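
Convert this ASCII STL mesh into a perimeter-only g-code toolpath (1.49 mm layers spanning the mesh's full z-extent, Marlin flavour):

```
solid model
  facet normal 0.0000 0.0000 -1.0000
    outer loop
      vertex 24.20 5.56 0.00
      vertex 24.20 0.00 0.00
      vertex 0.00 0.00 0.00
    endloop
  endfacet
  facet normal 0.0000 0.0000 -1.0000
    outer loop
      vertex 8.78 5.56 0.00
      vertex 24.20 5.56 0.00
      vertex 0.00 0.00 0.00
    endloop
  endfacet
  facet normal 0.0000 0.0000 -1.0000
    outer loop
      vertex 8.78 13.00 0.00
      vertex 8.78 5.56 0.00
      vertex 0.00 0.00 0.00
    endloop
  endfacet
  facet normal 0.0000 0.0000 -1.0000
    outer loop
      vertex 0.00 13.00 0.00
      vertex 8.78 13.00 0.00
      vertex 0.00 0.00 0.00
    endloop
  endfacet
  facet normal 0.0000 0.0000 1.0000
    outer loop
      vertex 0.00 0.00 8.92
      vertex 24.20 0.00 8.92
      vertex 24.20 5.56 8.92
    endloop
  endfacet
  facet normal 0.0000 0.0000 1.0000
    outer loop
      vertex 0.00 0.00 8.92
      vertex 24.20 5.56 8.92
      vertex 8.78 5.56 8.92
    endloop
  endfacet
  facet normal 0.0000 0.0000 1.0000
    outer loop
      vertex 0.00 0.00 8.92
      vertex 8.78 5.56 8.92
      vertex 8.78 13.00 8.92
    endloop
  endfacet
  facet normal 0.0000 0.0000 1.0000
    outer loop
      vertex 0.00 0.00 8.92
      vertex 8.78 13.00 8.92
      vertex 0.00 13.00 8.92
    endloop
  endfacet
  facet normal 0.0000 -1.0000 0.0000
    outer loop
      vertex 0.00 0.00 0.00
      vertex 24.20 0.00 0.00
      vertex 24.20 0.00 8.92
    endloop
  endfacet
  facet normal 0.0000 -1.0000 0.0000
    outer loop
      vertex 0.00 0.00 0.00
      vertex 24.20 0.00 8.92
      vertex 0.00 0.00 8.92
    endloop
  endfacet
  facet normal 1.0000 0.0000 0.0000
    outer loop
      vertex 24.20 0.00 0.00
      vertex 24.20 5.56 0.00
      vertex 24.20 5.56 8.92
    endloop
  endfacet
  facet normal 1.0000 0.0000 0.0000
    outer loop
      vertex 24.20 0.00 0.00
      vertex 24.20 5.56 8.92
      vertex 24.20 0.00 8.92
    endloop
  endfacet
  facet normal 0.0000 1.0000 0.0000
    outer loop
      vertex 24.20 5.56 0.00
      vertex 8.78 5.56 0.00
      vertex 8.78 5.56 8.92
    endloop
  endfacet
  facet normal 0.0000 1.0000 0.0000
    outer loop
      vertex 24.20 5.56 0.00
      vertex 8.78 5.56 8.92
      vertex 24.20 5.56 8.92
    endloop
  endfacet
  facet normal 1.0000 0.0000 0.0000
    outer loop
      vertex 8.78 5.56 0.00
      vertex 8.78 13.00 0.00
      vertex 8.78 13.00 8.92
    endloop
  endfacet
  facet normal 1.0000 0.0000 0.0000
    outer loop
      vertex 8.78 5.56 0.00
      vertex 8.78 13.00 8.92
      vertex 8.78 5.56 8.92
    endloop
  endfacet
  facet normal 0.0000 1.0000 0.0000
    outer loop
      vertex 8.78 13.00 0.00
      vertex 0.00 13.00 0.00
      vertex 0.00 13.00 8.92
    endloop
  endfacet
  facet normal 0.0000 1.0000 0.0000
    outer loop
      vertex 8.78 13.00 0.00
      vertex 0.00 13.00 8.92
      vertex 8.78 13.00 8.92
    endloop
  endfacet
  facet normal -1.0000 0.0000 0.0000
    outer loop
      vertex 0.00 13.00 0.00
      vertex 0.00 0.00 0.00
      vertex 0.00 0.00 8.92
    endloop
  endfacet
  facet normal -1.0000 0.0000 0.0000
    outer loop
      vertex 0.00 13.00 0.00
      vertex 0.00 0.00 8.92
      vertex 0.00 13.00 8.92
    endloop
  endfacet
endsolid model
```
; perimeter-only toolpath
G21 ; units = mm
G90 ; absolute positioning
G28 ; home
; layer 1
G0 Z1.49
G0 X0.00 Y0.00
G1 X24.20 Y0.00
G1 X24.20 Y5.56
G1 X8.78 Y5.56
G1 X8.78 Y13.00
G1 X0.00 Y13.00
G1 X0.00 Y0.00
; layer 2
G0 Z2.97
G0 X0.00 Y0.00
G1 X24.20 Y0.00
G1 X24.20 Y5.56
G1 X8.78 Y5.56
G1 X8.78 Y13.00
G1 X0.00 Y13.00
G1 X0.00 Y0.00
; layer 3
G0 Z4.46
G0 X0.00 Y0.00
G1 X24.20 Y0.00
G1 X24.20 Y5.56
G1 X8.78 Y5.56
G1 X8.78 Y13.00
G1 X0.00 Y13.00
G1 X0.00 Y0.00
; layer 4
G0 Z5.95
G0 X0.00 Y0.00
G1 X24.20 Y0.00
G1 X24.20 Y5.56
G1 X8.78 Y5.56
G1 X8.78 Y13.00
G1 X0.00 Y13.00
G1 X0.00 Y0.00
; layer 5
G0 Z7.43
G0 X0.00 Y0.00
G1 X24.20 Y0.00
G1 X24.20 Y5.56
G1 X8.78 Y5.56
G1 X8.78 Y13.00
G1 X0.00 Y13.00
G1 X0.00 Y0.00
; layer 6
G0 Z8.92
G0 X0.00 Y0.00
G1 X24.20 Y0.00
G1 X24.20 Y5.56
G1 X8.78 Y5.56
G1 X8.78 Y13.00
G1 X0.00 Y13.00
G1 X0.00 Y0.00
M2 ; end

The solid is an L-shaped prism: outer 24.2 × 13 mm, arm thicknesses ≈ 5.56 mm (horizontal) and 8.78 mm (vertical), extruded 8.92 mm in z. Slicing at Δz = 1.49 mm — 6 equal slices spanning the solid's height, so layer i sits at z = i·h/6 — gives 6 non-empty perimeters. Each is a 6-segment closed polygon; G0 lifts to the layer z and rapids to the start vertex, then G1 traces the edges.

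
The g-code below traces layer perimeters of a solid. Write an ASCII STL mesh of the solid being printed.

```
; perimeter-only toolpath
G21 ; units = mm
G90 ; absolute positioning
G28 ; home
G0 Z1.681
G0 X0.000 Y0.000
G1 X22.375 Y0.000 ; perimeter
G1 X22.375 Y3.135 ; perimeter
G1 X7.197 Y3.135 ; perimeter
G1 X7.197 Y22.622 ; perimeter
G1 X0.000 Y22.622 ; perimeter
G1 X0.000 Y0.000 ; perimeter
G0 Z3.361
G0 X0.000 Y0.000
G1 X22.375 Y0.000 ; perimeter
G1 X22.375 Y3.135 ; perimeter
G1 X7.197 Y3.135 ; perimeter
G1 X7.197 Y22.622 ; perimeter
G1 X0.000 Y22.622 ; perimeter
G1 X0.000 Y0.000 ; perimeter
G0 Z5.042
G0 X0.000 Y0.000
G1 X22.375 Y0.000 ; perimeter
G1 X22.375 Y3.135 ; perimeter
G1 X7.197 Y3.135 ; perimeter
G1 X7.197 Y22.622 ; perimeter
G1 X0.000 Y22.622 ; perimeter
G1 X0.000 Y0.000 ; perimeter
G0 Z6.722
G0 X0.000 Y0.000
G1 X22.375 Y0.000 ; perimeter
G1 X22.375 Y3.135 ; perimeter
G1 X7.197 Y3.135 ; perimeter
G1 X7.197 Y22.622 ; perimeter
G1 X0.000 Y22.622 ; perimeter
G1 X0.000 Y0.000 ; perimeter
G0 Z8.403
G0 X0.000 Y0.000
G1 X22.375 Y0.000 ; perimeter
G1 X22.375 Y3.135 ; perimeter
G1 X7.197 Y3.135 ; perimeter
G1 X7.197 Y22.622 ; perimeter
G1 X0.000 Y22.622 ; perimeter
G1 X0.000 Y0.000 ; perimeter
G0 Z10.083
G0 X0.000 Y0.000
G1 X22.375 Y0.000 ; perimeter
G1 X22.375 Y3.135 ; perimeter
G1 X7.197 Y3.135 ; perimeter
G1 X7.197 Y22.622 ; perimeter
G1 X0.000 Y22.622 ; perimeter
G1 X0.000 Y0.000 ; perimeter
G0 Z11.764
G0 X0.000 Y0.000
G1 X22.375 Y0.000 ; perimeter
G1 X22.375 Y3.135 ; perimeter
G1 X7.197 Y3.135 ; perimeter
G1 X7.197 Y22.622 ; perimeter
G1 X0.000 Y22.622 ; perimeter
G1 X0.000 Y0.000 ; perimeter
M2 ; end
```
solid part
  facet normal 0.0000 0.0000 -1.0000
    outer loop
      vertex 22.375 3.135 0.000
      vertex 22.375 0.000 0.000
      vertex 0.000 0.000 0.000
    endloop
  endfacet
  facet normal 0.0000 0.0000 -1.0000
    outer loop
      vertex 7.197 3.135 0.000
      vertex 22.375 3.135 0.000
      vertex 0.000 0.000 0.000
    endloop
  endfacet
  facet normal 0.0000 0.0000 -1.0000
    outer loop
      vertex 7.197 22.622 0.000
      vertex 7.197 3.135 0.000
      vertex 0.000 0.000 0.000
    endloop
  endfacet
  facet normal 0.0000 0.0000 -1.0000
    outer loop
      vertex 0.000 22.622 0.000
      vertex 7.197 22.622 0.000
      vertex 0.000 0.000 0.000
    endloop
  endfacet
  facet normal 0.0000 0.0000 1.0000
    outer loop
      vertex 0.000 0.000 11.764
      vertex 22.375 0.000 11.764
      vertex 22.375 3.135 11.764
    endloop
  endfacet
  facet normal 0.0000 0.0000 1.0000
    outer loop
      vertex 0.000 0.000 11.764
      vertex 22.375 3.135 11.764
      vertex 7.197 3.135 11.764
    endloop
  endfacet
  facet normal 0.0000 0.0000 1.0000
    outer loop
      vertex 0.000 0.000 11.764
      vertex 7.197 3.135 11.764
      vertex 7.197 22.622 11.764
    endloop
  endfacet
  facet normal 0.0000 0.0000 1.0000
    outer loop
      vertex 0.000 0.000 11.764
      vertex 7.197 22.622 11.764
      vertex 0.000 22.622 11.764
    endloop
  endfacet
  facet normal 0.0000 -1.0000 0.0000
    outer loop
      vertex 0.000 0.000 0.000
      vertex 22.375 0.000 0.000
      vertex 22.375 0.000 11.764
    endloop
  endfacet
  facet normal 0.0000 -1.0000 0.0000
    outer loop
      vertex 0.000 0.000 0.000
      vertex 22.375 0.000 11.764
      vertex 0.000 0.000 11.764
    endloop
  endfacet
  facet normal 1.0000 0.0000 0.0000
    outer loop
      vertex 22.375 0.000 0.000
      vertex 22.375 3.135 0.000
      vertex 22.375 3.135 11.764
    endloop
  endfacet
  facet normal 1.0000 0.0000 0.0000
    outer loop
      vertex 22.375 0.000 0.000
      vertex 22.375 3.135 11.764
      vertex 22.375 0.000 11.764
    endloop
  endfacet
  facet normal 0.0000 1.0000 0.0000
    outer loop
      vertex 22.375 3.135 0.000
      vertex 7.197 3.135 0.000
      vertex 7.197 3.135 11.764
    endloop
  endfacet
  facet normal 0.0000 1.0000 0.0000
    outer loop
      vertex 22.375 3.135 0.000
      vertex 7.197 3.135 11.764
      vertex 22.375 3.135 11.764
    endloop
  endfacet
  facet normal 1.0000 0.0000 0.0000
    outer loop
      vertex 7.197 3.135 0.000
      vertex 7.197 22.622 0.000
      vertex 7.197 22.622 11.764
    endloop
  endfacet
  facet normal 1.0000 0.0000 0.0000
    outer loop
      vertex 7.197 3.135 0.000
      vertex 7.197 22.622 11.764
      vertex 7.197 3.135 11.764
    endloop
  endfacet
  facet normal 0.0000 1.0000 0.0000
    outer loop
      vertex 7.197 22.622 0.000
      vertex 0.000 22.622 0.000
      vertex 0.000 22.622 11.764
    endloop
  endfacet
  facet normal 0.0000 1.0000 0.0000
    outer loop
      vertex 7.197 22.622 0.000
      vertex 0.000 22.622 11.764
      vertex 7.197 22.622 11.764
    endloop
  endfacet
  facet normal -1.0000 0.0000 0.0000
    outer loop
      vertex 0.000 22.622 0.000
      vertex 0.000 0.000 0.000
      vertex 0.000 0.000 11.764
    endloop
  endfacet
  facet normal -1.0000 0.0000 0.0000
    outer loop
      vertex 0.000 22.622 0.000
      vertex 0.000 0.000 11.764
      vertex 0.000 22.622 11.764
    endloop
  endfacet
endsolid part

The G0 Z moves step by Δz≈1.681 mm. Every layer's G1 loop is the same polygon, so the solid is a straight extrusion of it from z=0 to z≈11.8. Closing with flat bottom and top caps and triangulating gives 20 facets — an L-shaped prism: outer 22.4 × 22.6 mm, arm thicknesses ≈ 3.13 mm (horizontal) and 7.2 mm (vertical), extruded 11.8 mm in z.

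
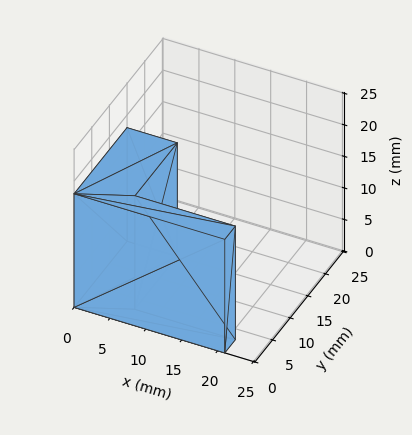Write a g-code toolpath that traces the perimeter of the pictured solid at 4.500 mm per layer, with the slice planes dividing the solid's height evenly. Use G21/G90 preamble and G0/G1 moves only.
Reading the render: the shape is an L-shaped prism: outer 21 × 15 mm, arm thicknesses ≈ 3 mm (horizontal) and 7 mm (vertical), extruded 18 mm in z (dimensions read to the nearest mm from the axis ticks). For the g-code, the solid's height is divided into equal slices at the stated Δz and each level perimeter traced with G1 moves after a G0 lift.

; perimeter-only toolpath
G21 ; units = mm
G90 ; absolute positioning
G28 ; home
; layer 1
G0 Z4.500
G0 X0.000 Y0.000
G1 X21.000 Y0.000
G1 X21.000 Y3.000
G1 X7.000 Y3.000
G1 X7.000 Y15.000
G1 X0.000 Y15.000
G1 X0.000 Y0.000
; layer 2
G0 Z9.000
G0 X0.000 Y0.000
G1 X21.000 Y0.000
G1 X21.000 Y3.000
G1 X7.000 Y3.000
G1 X7.000 Y15.000
G1 X0.000 Y15.000
G1 X0.000 Y0.000
; layer 3
G0 Z13.500
G0 X0.000 Y0.000
G1 X21.000 Y0.000
G1 X21.000 Y3.000
G1 X7.000 Y3.000
G1 X7.000 Y15.000
G1 X0.000 Y15.000
G1 X0.000 Y0.000
; layer 4
G0 Z18.000
G0 X0.000 Y0.000
G1 X21.000 Y0.000
G1 X21.000 Y3.000
G1 X7.000 Y3.000
G1 X7.000 Y15.000
G1 X0.000 Y15.000
G1 X0.000 Y0.000
M2 ; end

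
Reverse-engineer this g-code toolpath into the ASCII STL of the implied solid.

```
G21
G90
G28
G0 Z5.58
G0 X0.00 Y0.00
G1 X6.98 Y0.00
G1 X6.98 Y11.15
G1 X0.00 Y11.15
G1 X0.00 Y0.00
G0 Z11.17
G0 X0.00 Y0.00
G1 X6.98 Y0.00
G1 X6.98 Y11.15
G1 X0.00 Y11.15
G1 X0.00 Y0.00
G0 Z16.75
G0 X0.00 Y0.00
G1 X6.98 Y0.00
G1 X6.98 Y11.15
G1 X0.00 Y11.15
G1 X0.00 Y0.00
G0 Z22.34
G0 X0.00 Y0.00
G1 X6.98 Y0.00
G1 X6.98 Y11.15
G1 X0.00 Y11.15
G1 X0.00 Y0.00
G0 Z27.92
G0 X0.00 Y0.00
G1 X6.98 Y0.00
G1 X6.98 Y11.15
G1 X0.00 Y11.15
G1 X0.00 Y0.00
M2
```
solid part
  facet normal 0.0000 0.0000 -1.0000
    outer loop
      vertex 6.98 11.15 0.00
      vertex 6.98 0.00 0.00
      vertex 0.00 0.00 0.00
    endloop
  endfacet
  facet normal 0.0000 0.0000 -1.0000
    outer loop
      vertex 0.00 11.15 0.00
      vertex 6.98 11.15 0.00
      vertex 0.00 0.00 0.00
    endloop
  endfacet
  facet normal 0.0000 0.0000 1.0000
    outer loop
      vertex 0.00 0.00 27.92
      vertex 6.98 0.00 27.92
      vertex 6.98 11.15 27.92
    endloop
  endfacet
  facet normal 0.0000 0.0000 1.0000
    outer loop
      vertex 0.00 0.00 27.92
      vertex 6.98 11.15 27.92
      vertex 0.00 11.15 27.92
    endloop
  endfacet
  facet normal 0.0000 -1.0000 0.0000
    outer loop
      vertex 0.00 0.00 0.00
      vertex 6.98 0.00 0.00
      vertex 6.98 0.00 27.92
    endloop
  endfacet
  facet normal 0.0000 -1.0000 0.0000
    outer loop
      vertex 0.00 0.00 0.00
      vertex 6.98 0.00 27.92
      vertex 0.00 0.00 27.92
    endloop
  endfacet
  facet normal 0.0000 1.0000 0.0000
    outer loop
      vertex 6.98 11.15 27.92
      vertex 6.98 11.15 0.00
      vertex 0.00 11.15 0.00
    endloop
  endfacet
  facet normal 0.0000 1.0000 0.0000
    outer loop
      vertex 0.00 11.15 27.92
      vertex 6.98 11.15 27.92
      vertex 0.00 11.15 0.00
    endloop
  endfacet
  facet normal -1.0000 0.0000 0.0000
    outer loop
      vertex 0.00 11.15 27.92
      vertex 0.00 11.15 0.00
      vertex 0.00 0.00 0.00
    endloop
  endfacet
  facet normal -1.0000 0.0000 0.0000
    outer loop
      vertex 0.00 0.00 27.92
      vertex 0.00 11.15 27.92
      vertex 0.00 0.00 0.00
    endloop
  endfacet
  facet normal 1.0000 0.0000 0.0000
    outer loop
      vertex 6.98 0.00 0.00
      vertex 6.98 11.15 0.00
      vertex 6.98 11.15 27.92
    endloop
  endfacet
  facet normal 1.0000 0.0000 0.0000
    outer loop
      vertex 6.98 0.00 0.00
      vertex 6.98 11.15 27.92
      vertex 6.98 0.00 27.92
    endloop
  endfacet
endsolid part

The G0 Z moves step by Δz≈5.58 mm. Every layer's G1 loop is the same polygon, so the solid is a straight extrusion of it from z=0 to z≈27.9. Closing with flat bottom and top caps and triangulating gives 12 facets — a rectangular box, roughly 6.98 × 11.2 mm footprint and 27.9 mm tall.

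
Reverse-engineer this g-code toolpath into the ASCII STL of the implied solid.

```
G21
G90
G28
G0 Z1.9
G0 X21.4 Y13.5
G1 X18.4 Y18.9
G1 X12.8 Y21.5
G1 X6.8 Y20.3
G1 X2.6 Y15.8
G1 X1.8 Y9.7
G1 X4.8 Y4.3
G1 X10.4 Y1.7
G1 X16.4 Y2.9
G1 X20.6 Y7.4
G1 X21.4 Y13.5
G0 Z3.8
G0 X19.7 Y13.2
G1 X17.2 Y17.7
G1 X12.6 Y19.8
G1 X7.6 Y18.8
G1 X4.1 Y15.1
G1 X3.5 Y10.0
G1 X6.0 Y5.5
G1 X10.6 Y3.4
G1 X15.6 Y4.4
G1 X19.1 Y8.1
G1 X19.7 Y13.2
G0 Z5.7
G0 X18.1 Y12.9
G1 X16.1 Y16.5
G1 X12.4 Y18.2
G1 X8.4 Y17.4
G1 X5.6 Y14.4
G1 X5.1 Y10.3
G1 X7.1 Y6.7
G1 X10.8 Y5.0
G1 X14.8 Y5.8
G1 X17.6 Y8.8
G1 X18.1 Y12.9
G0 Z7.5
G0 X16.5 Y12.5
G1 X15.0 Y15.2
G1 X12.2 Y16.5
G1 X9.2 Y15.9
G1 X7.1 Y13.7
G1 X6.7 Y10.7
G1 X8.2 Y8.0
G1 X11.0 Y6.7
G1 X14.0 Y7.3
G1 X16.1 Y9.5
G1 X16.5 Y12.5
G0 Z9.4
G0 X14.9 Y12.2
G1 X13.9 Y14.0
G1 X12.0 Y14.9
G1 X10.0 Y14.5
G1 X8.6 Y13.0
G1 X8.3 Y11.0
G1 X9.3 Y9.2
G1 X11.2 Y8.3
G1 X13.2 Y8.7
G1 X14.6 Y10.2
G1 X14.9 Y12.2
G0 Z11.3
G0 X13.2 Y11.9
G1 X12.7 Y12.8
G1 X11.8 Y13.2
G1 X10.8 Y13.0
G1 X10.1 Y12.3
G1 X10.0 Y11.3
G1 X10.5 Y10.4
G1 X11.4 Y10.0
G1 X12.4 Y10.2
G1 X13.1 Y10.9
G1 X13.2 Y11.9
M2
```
solid part
  facet normal 0.0000 0.0000 -1.0000
    outer loop
      vertex 13.0 23.1 0.0
      vertex 19.5 20.1 0.0
      vertex 23.0 13.8 0.0
    endloop
  endfacet
  facet normal 0.0000 0.0000 -1.0000
    outer loop
      vertex 6.0 21.7 0.0
      vertex 13.0 23.1 0.0
      vertex 23.0 13.8 0.0
    endloop
  endfacet
  facet normal 0.0000 0.0000 -1.0000
    outer loop
      vertex 1.1 16.5 0.0
      vertex 6.0 21.7 0.0
      vertex 23.0 13.8 0.0
    endloop
  endfacet
  facet normal 0.0000 0.0000 -1.0000
    outer loop
      vertex 0.2 9.4 0.0
      vertex 1.1 16.5 0.0
      vertex 23.0 13.8 0.0
    endloop
  endfacet
  facet normal 0.0000 0.0000 -1.0000
    outer loop
      vertex 3.7 3.1 0.0
      vertex 0.2 9.4 0.0
      vertex 23.0 13.8 0.0
    endloop
  endfacet
  facet normal 0.0000 0.0000 -1.0000
    outer loop
      vertex 10.2 0.1 0.0
      vertex 3.7 3.1 0.0
      vertex 23.0 13.8 0.0
    endloop
  endfacet
  facet normal 0.0000 0.0000 -1.0000
    outer loop
      vertex 17.2 1.5 0.0
      vertex 10.2 0.1 0.0
      vertex 23.0 13.8 0.0
    endloop
  endfacet
  facet normal 0.0000 0.0000 -1.0000
    outer loop
      vertex 22.1 6.7 0.0
      vertex 17.2 1.5 0.0
      vertex 23.0 13.8 0.0
    endloop
  endfacet
  facet normal 0.6707 0.3726 0.6413
    outer loop
      vertex 23.0 13.8 0.0
      vertex 19.5 20.1 0.0
      vertex 11.6 11.6 13.2
    endloop
  endfacet
  facet normal 0.3216 0.6968 0.6412
    outer loop
      vertex 19.5 20.1 0.0
      vertex 13.0 23.1 0.0
      vertex 11.6 11.6 13.2
    endloop
  endfacet
  facet normal -0.1506 0.7532 0.6403
    outer loop
      vertex 13.0 23.1 0.0
      vertex 6.0 21.7 0.0
      vertex 11.6 11.6 13.2
    endloop
  endfacet
  facet normal -0.5591 0.5268 0.6403
    outer loop
      vertex 6.0 21.7 0.0
      vertex 1.1 16.5 0.0
      vertex 11.6 11.6 13.2
    endloop
  endfacet
  facet normal -0.7612 0.0965 0.6413
    outer loop
      vertex 1.1 16.5 0.0
      vertex 0.2 9.4 0.0
      vertex 11.6 11.6 13.2
    endloop
  endfacet
  facet normal -0.6707 -0.3726 0.6413
    outer loop
      vertex 0.2 9.4 0.0
      vertex 3.7 3.1 0.0
      vertex 11.6 11.6 13.2
    endloop
  endfacet
  facet normal -0.3216 -0.6968 0.6412
    outer loop
      vertex 3.7 3.1 0.0
      vertex 10.2 0.1 0.0
      vertex 11.6 11.6 13.2
    endloop
  endfacet
  facet normal 0.1506 -0.7532 0.6403
    outer loop
      vertex 10.2 0.1 0.0
      vertex 17.2 1.5 0.0
      vertex 11.6 11.6 13.2
    endloop
  endfacet
  facet normal 0.5591 -0.5268 0.6403
    outer loop
      vertex 17.2 1.5 0.0
      vertex 22.1 6.7 0.0
      vertex 11.6 11.6 13.2
    endloop
  endfacet
  facet normal 0.7612 -0.0965 0.6413
    outer loop
      vertex 22.1 6.7 0.0
      vertex 23.0 13.8 0.0
      vertex 11.6 11.6 13.2
    endloop
  endfacet
endsolid part

The G0 Z moves step by Δz≈1.9 mm. The G1 loops shrink linearly with z, so the solid tapers from its base footprint up to z≈13.2. Closing with a flat bottom cap and the tapered top and triangulating gives 18 facets — a regular 10-sided pyramid, base circumscribed radius ≈ 11.6 mm, apex at z ≈ 13.2 mm.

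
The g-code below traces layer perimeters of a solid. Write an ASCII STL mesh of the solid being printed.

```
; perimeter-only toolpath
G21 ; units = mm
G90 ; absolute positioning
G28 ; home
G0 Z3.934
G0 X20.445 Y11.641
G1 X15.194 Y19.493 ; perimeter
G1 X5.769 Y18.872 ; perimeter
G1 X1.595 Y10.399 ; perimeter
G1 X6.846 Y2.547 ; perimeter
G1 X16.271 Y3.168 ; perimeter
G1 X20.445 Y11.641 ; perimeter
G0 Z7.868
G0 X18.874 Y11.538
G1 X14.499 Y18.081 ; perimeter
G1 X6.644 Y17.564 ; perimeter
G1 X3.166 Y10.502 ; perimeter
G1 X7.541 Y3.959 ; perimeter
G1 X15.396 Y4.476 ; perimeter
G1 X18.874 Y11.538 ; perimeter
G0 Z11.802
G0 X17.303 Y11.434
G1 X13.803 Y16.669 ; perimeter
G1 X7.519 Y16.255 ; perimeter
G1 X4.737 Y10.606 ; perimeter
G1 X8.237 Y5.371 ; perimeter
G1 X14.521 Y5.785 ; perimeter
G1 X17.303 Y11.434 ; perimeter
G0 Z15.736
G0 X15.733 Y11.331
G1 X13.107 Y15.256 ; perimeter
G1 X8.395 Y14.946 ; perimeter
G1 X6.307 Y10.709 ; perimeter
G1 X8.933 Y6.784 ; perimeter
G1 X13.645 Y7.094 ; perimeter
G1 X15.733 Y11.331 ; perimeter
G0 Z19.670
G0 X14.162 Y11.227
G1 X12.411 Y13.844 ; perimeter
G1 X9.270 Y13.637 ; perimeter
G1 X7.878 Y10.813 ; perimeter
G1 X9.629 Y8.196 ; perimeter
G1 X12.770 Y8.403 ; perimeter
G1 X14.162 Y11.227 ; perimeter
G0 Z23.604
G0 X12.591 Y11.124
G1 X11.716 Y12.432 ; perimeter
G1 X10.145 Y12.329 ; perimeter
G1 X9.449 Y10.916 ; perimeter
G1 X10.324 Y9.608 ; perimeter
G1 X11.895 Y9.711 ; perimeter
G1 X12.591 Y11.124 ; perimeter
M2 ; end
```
solid part
  facet normal 0.0000 0.0000 -1.0000
    outer loop
      vertex 4.894 20.181 0.000
      vertex 15.890 20.905 0.000
      vertex 22.016 11.745 0.000
    endloop
  endfacet
  facet normal 0.0000 0.0000 -1.0000
    outer loop
      vertex 0.024 10.295 0.000
      vertex 4.894 20.181 0.000
      vertex 22.016 11.745 0.000
    endloop
  endfacet
  facet normal 0.0000 0.0000 -1.0000
    outer loop
      vertex 6.150 1.135 0.000
      vertex 0.024 10.295 0.000
      vertex 22.016 11.745 0.000
    endloop
  endfacet
  facet normal 0.0000 0.0000 -1.0000
    outer loop
      vertex 17.146 1.859 0.000
      vertex 6.150 1.135 0.000
      vertex 22.016 11.745 0.000
    endloop
  endfacet
  facet normal 0.7854 0.5253 0.3274
    outer loop
      vertex 22.016 11.745 0.000
      vertex 15.890 20.905 0.000
      vertex 11.020 11.020 27.538
    endloop
  endfacet
  facet normal -0.0621 0.9428 0.3275
    outer loop
      vertex 15.890 20.905 0.000
      vertex 4.894 20.181 0.000
      vertex 11.020 11.020 27.538
    endloop
  endfacet
  facet normal -0.8476 0.4175 0.3275
    outer loop
      vertex 4.894 20.181 0.000
      vertex 0.024 10.295 0.000
      vertex 11.020 11.020 27.538
    endloop
  endfacet
  facet normal -0.7854 -0.5253 0.3274
    outer loop
      vertex 0.024 10.295 0.000
      vertex 6.150 1.135 0.000
      vertex 11.020 11.020 27.538
    endloop
  endfacet
  facet normal 0.0621 -0.9428 0.3275
    outer loop
      vertex 6.150 1.135 0.000
      vertex 17.146 1.859 0.000
      vertex 11.020 11.020 27.538
    endloop
  endfacet
  facet normal 0.8476 -0.4175 0.3275
    outer loop
      vertex 17.146 1.859 0.000
      vertex 22.016 11.745 0.000
      vertex 11.020 11.020 27.538
    endloop
  endfacet
endsolid part

The G0 Z moves step by Δz≈3.934 mm. The G1 loops shrink linearly with z, so the solid tapers from its base footprint up to z≈27.5. Closing with a flat bottom cap and the tapered top and triangulating gives 10 facets — a regular 6-sided pyramid, base circumscribed radius ≈ 11 mm, apex at z ≈ 27.5 mm.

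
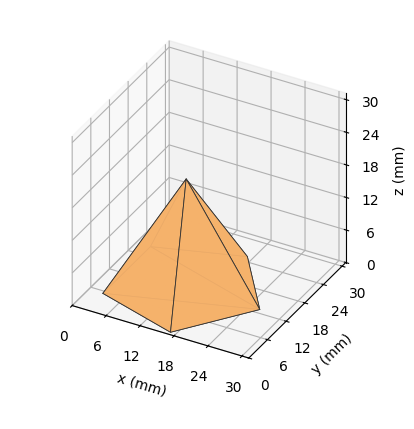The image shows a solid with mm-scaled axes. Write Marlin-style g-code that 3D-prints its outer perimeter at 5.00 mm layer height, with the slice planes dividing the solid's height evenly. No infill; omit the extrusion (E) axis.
Reading the render: the shape is a regular 5-sided pyramid, base circumscribed radius ≈ 13 mm, apex at z ≈ 20 mm (dimensions read to the nearest mm from the axis ticks). For the g-code, the solid's height is divided into equal slices at the stated Δz and each level perimeter traced with G1 moves after a G0 lift.

; perimeter-only toolpath
G21 ; units = mm
G90 ; absolute positioning
G28 ; home
; layer 1
G0 Z5.00
G0 X22.75 Y13.00
G1 X16.02 Y22.27
G1 X5.11 Y18.73
G1 X5.11 Y7.27
G1 X16.02 Y3.73
G1 X22.75 Y13.00
; layer 2
G0 Z10.00
G0 X19.50 Y13.00
G1 X15.01 Y19.18
G1 X7.74 Y16.82
G1 X7.74 Y9.18
G1 X15.01 Y6.82
G1 X19.50 Y13.00
; layer 3
G0 Z15.00
G0 X16.25 Y13.00
G1 X14.00 Y16.09
G1 X10.37 Y14.91
G1 X10.37 Y11.09
G1 X14.00 Y9.91
G1 X16.25 Y13.00
M2 ; end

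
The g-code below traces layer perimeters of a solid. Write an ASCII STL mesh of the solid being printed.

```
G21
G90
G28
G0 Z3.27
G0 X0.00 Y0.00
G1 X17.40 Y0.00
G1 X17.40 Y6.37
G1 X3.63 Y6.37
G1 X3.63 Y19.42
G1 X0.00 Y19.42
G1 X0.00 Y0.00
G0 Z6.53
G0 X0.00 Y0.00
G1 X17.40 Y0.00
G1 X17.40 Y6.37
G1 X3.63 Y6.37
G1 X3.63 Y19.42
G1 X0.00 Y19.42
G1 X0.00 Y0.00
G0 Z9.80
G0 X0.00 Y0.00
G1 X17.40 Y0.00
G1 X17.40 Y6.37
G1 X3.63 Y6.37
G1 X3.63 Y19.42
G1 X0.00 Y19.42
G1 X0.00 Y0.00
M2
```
solid part
  facet normal 0.0000 0.0000 -1.0000
    outer loop
      vertex 17.40 6.37 0.00
      vertex 17.40 0.00 0.00
      vertex 0.00 0.00 0.00
    endloop
  endfacet
  facet normal 0.0000 0.0000 -1.0000
    outer loop
      vertex 3.63 6.37 0.00
      vertex 17.40 6.37 0.00
      vertex 0.00 0.00 0.00
    endloop
  endfacet
  facet normal 0.0000 0.0000 -1.0000
    outer loop
      vertex 3.63 19.42 0.00
      vertex 3.63 6.37 0.00
      vertex 0.00 0.00 0.00
    endloop
  endfacet
  facet normal 0.0000 0.0000 -1.0000
    outer loop
      vertex 0.00 19.42 0.00
      vertex 3.63 19.42 0.00
      vertex 0.00 0.00 0.00
    endloop
  endfacet
  facet normal 0.0000 0.0000 1.0000
    outer loop
      vertex 0.00 0.00 9.80
      vertex 17.40 0.00 9.80
      vertex 17.40 6.37 9.80
    endloop
  endfacet
  facet normal 0.0000 0.0000 1.0000
    outer loop
      vertex 0.00 0.00 9.80
      vertex 17.40 6.37 9.80
      vertex 3.63 6.37 9.80
    endloop
  endfacet
  facet normal 0.0000 0.0000 1.0000
    outer loop
      vertex 0.00 0.00 9.80
      vertex 3.63 6.37 9.80
      vertex 3.63 19.42 9.80
    endloop
  endfacet
  facet normal 0.0000 0.0000 1.0000
    outer loop
      vertex 0.00 0.00 9.80
      vertex 3.63 19.42 9.80
      vertex 0.00 19.42 9.80
    endloop
  endfacet
  facet normal 0.0000 -1.0000 0.0000
    outer loop
      vertex 0.00 0.00 0.00
      vertex 17.40 0.00 0.00
      vertex 17.40 0.00 9.80
    endloop
  endfacet
  facet normal 0.0000 -1.0000 0.0000
    outer loop
      vertex 0.00 0.00 0.00
      vertex 17.40 0.00 9.80
      vertex 0.00 0.00 9.80
    endloop
  endfacet
  facet normal 1.0000 0.0000 0.0000
    outer loop
      vertex 17.40 0.00 0.00
      vertex 17.40 6.37 0.00
      vertex 17.40 6.37 9.80
    endloop
  endfacet
  facet normal 1.0000 0.0000 0.0000
    outer loop
      vertex 17.40 0.00 0.00
      vertex 17.40 6.37 9.80
      vertex 17.40 0.00 9.80
    endloop
  endfacet
  facet normal 0.0000 1.0000 0.0000
    outer loop
      vertex 17.40 6.37 0.00
      vertex 3.63 6.37 0.00
      vertex 3.63 6.37 9.80
    endloop
  endfacet
  facet normal 0.0000 1.0000 0.0000
    outer loop
      vertex 17.40 6.37 0.00
      vertex 3.63 6.37 9.80
      vertex 17.40 6.37 9.80
    endloop
  endfacet
  facet normal 1.0000 0.0000 0.0000
    outer loop
      vertex 3.63 6.37 0.00
      vertex 3.63 19.42 0.00
      vertex 3.63 19.42 9.80
    endloop
  endfacet
  facet normal 1.0000 0.0000 0.0000
    outer loop
      vertex 3.63 6.37 0.00
      vertex 3.63 19.42 9.80
      vertex 3.63 6.37 9.80
    endloop
  endfacet
  facet normal 0.0000 1.0000 0.0000
    outer loop
      vertex 3.63 19.42 0.00
      vertex 0.00 19.42 0.00
      vertex 0.00 19.42 9.80
    endloop
  endfacet
  facet normal 0.0000 1.0000 0.0000
    outer loop
      vertex 3.63 19.42 0.00
      vertex 0.00 19.42 9.80
      vertex 3.63 19.42 9.80
    endloop
  endfacet
  facet normal -1.0000 0.0000 0.0000
    outer loop
      vertex 0.00 19.42 0.00
      vertex 0.00 0.00 0.00
      vertex 0.00 0.00 9.80
    endloop
  endfacet
  facet normal -1.0000 0.0000 0.0000
    outer loop
      vertex 0.00 19.42 0.00
      vertex 0.00 0.00 9.80
      vertex 0.00 19.42 9.80
    endloop
  endfacet
endsolid part

The G0 Z moves step by Δz≈3.27 mm. Every layer's G1 loop is the same polygon, so the solid is a straight extrusion of it from z=0 to z≈9.8. Closing with flat bottom and top caps and triangulating gives 20 facets — an L-shaped prism: outer 17.4 × 19.4 mm, arm thicknesses ≈ 6.37 mm (horizontal) and 3.63 mm (vertical), extruded 9.8 mm in z.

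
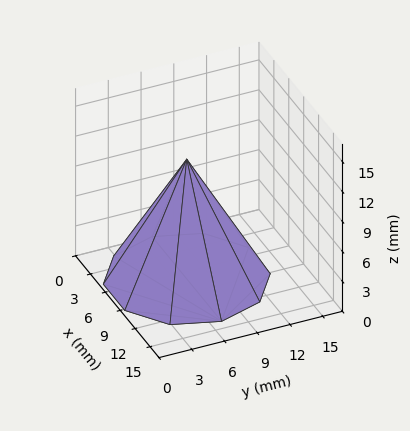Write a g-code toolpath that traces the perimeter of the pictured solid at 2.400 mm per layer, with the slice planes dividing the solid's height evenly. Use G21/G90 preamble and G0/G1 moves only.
Reading the render: the shape is a regular 10-sided pyramid, base circumscribed radius ≈ 7 mm, apex at z ≈ 12 mm (dimensions read to the nearest mm from the axis ticks). For the g-code, the solid's height is divided into equal slices at the stated Δz and each level perimeter traced with G1 moves after a G0 lift.

; perimeter-only toolpath
G21 ; units = mm
G90 ; absolute positioning
G28 ; home
; layer 1
G0 Z2.400
G0 X12.600 Y7.000
G1 X11.530 Y10.291
G1 X8.730 Y12.326
G1 X5.270 Y12.326
G1 X2.470 Y10.291
G1 X1.400 Y7.000
G1 X2.470 Y3.709
G1 X5.270 Y1.674
G1 X8.730 Y1.674
G1 X11.530 Y3.709
G1 X12.600 Y7.000
; layer 2
G0 Z4.800
G0 X11.200 Y7.000
G1 X10.398 Y9.468
G1 X8.298 Y10.994
G1 X5.702 Y10.994
G1 X3.602 Y9.468
G1 X2.800 Y7.000
G1 X3.602 Y4.532
G1 X5.702 Y3.006
G1 X8.298 Y3.006
G1 X10.398 Y4.532
G1 X11.200 Y7.000
; layer 3
G0 Z7.200
G0 X9.800 Y7.000
G1 X9.265 Y8.646
G1 X7.865 Y9.663
G1 X6.135 Y9.663
G1 X4.735 Y8.646
G1 X4.200 Y7.000
G1 X4.735 Y5.354
G1 X6.135 Y4.337
G1 X7.865 Y4.337
G1 X9.265 Y5.354
G1 X9.800 Y7.000
; layer 4
G0 Z9.600
G0 X8.400 Y7.000
G1 X8.133 Y7.823
G1 X7.433 Y8.331
G1 X6.567 Y8.331
G1 X5.867 Y7.823
G1 X5.600 Y7.000
G1 X5.867 Y6.177
G1 X6.567 Y5.669
G1 X7.433 Y5.669
G1 X8.133 Y6.177
G1 X8.400 Y7.000
M2 ; end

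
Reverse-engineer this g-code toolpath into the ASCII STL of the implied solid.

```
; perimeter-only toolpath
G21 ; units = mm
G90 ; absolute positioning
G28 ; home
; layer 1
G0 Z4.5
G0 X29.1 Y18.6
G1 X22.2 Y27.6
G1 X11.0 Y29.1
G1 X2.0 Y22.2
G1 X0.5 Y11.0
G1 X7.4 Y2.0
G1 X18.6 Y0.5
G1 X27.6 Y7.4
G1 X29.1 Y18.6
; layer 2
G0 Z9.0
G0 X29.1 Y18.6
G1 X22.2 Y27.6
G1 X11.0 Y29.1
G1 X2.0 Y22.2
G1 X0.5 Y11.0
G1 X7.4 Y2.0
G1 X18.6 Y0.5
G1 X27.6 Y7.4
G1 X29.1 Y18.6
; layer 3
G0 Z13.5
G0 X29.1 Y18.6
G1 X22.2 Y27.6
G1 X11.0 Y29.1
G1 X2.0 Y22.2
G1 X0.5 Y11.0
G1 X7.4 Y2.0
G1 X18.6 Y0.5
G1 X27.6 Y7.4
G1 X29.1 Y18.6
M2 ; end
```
solid part
  facet normal 0.0000 0.0000 -1.0000
    outer loop
      vertex 11.0 29.1 0.0
      vertex 22.2 27.6 0.0
      vertex 29.1 18.6 0.0
    endloop
  endfacet
  facet normal 0.0000 0.0000 -1.0000
    outer loop
      vertex 2.0 22.2 0.0
      vertex 11.0 29.1 0.0
      vertex 29.1 18.6 0.0
    endloop
  endfacet
  facet normal 0.0000 0.0000 -1.0000
    outer loop
      vertex 0.5 11.0 0.0
      vertex 2.0 22.2 0.0
      vertex 29.1 18.6 0.0
    endloop
  endfacet
  facet normal 0.0000 0.0000 -1.0000
    outer loop
      vertex 7.4 2.0 0.0
      vertex 0.5 11.0 0.0
      vertex 29.1 18.6 0.0
    endloop
  endfacet
  facet normal 0.0000 0.0000 -1.0000
    outer loop
      vertex 18.6 0.5 0.0
      vertex 7.4 2.0 0.0
      vertex 29.1 18.6 0.0
    endloop
  endfacet
  facet normal 0.0000 0.0000 -1.0000
    outer loop
      vertex 27.6 7.4 0.0
      vertex 18.6 0.5 0.0
      vertex 29.1 18.6 0.0
    endloop
  endfacet
  facet normal 0.0000 0.0000 1.0000
    outer loop
      vertex 29.1 18.6 13.5
      vertex 22.2 27.6 13.5
      vertex 11.0 29.1 13.5
    endloop
  endfacet
  facet normal 0.0000 0.0000 1.0000
    outer loop
      vertex 29.1 18.6 13.5
      vertex 11.0 29.1 13.5
      vertex 2.0 22.2 13.5
    endloop
  endfacet
  facet normal 0.0000 0.0000 1.0000
    outer loop
      vertex 29.1 18.6 13.5
      vertex 2.0 22.2 13.5
      vertex 0.5 11.0 13.5
    endloop
  endfacet
  facet normal 0.0000 0.0000 1.0000
    outer loop
      vertex 29.1 18.6 13.5
      vertex 0.5 11.0 13.5
      vertex 7.4 2.0 13.5
    endloop
  endfacet
  facet normal 0.0000 0.0000 1.0000
    outer loop
      vertex 29.1 18.6 13.5
      vertex 7.4 2.0 13.5
      vertex 18.6 0.5 13.5
    endloop
  endfacet
  facet normal 0.0000 0.0000 1.0000
    outer loop
      vertex 29.1 18.6 13.5
      vertex 18.6 0.5 13.5
      vertex 27.6 7.4 13.5
    endloop
  endfacet
  facet normal 0.7936 0.6084 0.0000
    outer loop
      vertex 29.1 18.6 0.0
      vertex 22.2 27.6 0.0
      vertex 22.2 27.6 13.5
    endloop
  endfacet
  facet normal 0.7936 0.6084 0.0000
    outer loop
      vertex 29.1 18.6 0.0
      vertex 22.2 27.6 13.5
      vertex 29.1 18.6 13.5
    endloop
  endfacet
  facet normal 0.1327 0.9912 0.0000
    outer loop
      vertex 22.2 27.6 0.0
      vertex 11.0 29.1 0.0
      vertex 11.0 29.1 13.5
    endloop
  endfacet
  facet normal 0.1327 0.9912 0.0000
    outer loop
      vertex 22.2 27.6 0.0
      vertex 11.0 29.1 13.5
      vertex 22.2 27.6 13.5
    endloop
  endfacet
  facet normal -0.6084 0.7936 0.0000
    outer loop
      vertex 11.0 29.1 0.0
      vertex 2.0 22.2 0.0
      vertex 2.0 22.2 13.5
    endloop
  endfacet
  facet normal -0.6084 0.7936 0.0000
    outer loop
      vertex 11.0 29.1 0.0
      vertex 2.0 22.2 13.5
      vertex 11.0 29.1 13.5
    endloop
  endfacet
  facet normal -0.9912 0.1327 0.0000
    outer loop
      vertex 2.0 22.2 0.0
      vertex 0.5 11.0 0.0
      vertex 0.5 11.0 13.5
    endloop
  endfacet
  facet normal -0.9912 0.1327 0.0000
    outer loop
      vertex 2.0 22.2 0.0
      vertex 0.5 11.0 13.5
      vertex 2.0 22.2 13.5
    endloop
  endfacet
  facet normal -0.7936 -0.6084 0.0000
    outer loop
      vertex 0.5 11.0 0.0
      vertex 7.4 2.0 0.0
      vertex 7.4 2.0 13.5
    endloop
  endfacet
  facet normal -0.7936 -0.6084 0.0000
    outer loop
      vertex 0.5 11.0 0.0
      vertex 7.4 2.0 13.5
      vertex 0.5 11.0 13.5
    endloop
  endfacet
  facet normal -0.1327 -0.9912 0.0000
    outer loop
      vertex 7.4 2.0 0.0
      vertex 18.6 0.5 0.0
      vertex 18.6 0.5 13.5
    endloop
  endfacet
  facet normal -0.1327 -0.9912 0.0000
    outer loop
      vertex 7.4 2.0 0.0
      vertex 18.6 0.5 13.5
      vertex 7.4 2.0 13.5
    endloop
  endfacet
  facet normal 0.6084 -0.7936 0.0000
    outer loop
      vertex 18.6 0.5 0.0
      vertex 27.6 7.4 0.0
      vertex 27.6 7.4 13.5
    endloop
  endfacet
  facet normal 0.6084 -0.7936 0.0000
    outer loop
      vertex 18.6 0.5 0.0
      vertex 27.6 7.4 13.5
      vertex 18.6 0.5 13.5
    endloop
  endfacet
  facet normal 0.9912 -0.1327 0.0000
    outer loop
      vertex 27.6 7.4 0.0
      vertex 29.1 18.6 0.0
      vertex 29.1 18.6 13.5
    endloop
  endfacet
  facet normal 0.9912 -0.1327 0.0000
    outer loop
      vertex 27.6 7.4 0.0
      vertex 29.1 18.6 13.5
      vertex 27.6 7.4 13.5
    endloop
  endfacet
endsolid part

The G0 Z moves step by Δz≈4.5 mm. Every layer's G1 loop is the same polygon, so the solid is a straight extrusion of it from z=0 to z≈13.5. Closing with flat bottom and top caps and triangulating gives 28 facets — a regular 8-sided prism (a cylinder approximated with 8 flat sides), circumscribed radius ≈ 14.8 mm, height ≈ 13.5 mm.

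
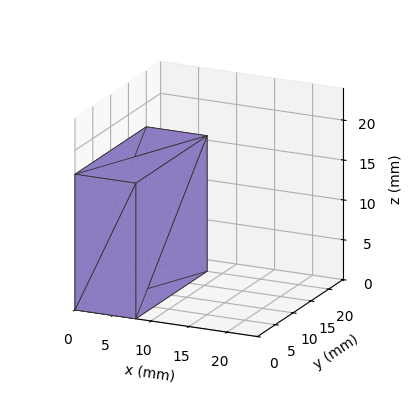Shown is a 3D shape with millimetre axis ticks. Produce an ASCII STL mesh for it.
Reading the render: the shape is a rectangular box, roughly 8 × 20 mm footprint and 17 mm tall (dimensions read to the nearest mm from the axis ticks). For the STL, each face is triangulated and given an outward normal.

solid part
  facet normal 0.0000 0.0000 -1.0000
    outer loop
      vertex 8.000 20.000 0.000
      vertex 8.000 0.000 0.000
      vertex 0.000 0.000 0.000
    endloop
  endfacet
  facet normal 0.0000 0.0000 -1.0000
    outer loop
      vertex 0.000 20.000 0.000
      vertex 8.000 20.000 0.000
      vertex 0.000 0.000 0.000
    endloop
  endfacet
  facet normal 0.0000 0.0000 1.0000
    outer loop
      vertex 0.000 0.000 17.000
      vertex 8.000 0.000 17.000
      vertex 8.000 20.000 17.000
    endloop
  endfacet
  facet normal 0.0000 0.0000 1.0000
    outer loop
      vertex 0.000 0.000 17.000
      vertex 8.000 20.000 17.000
      vertex 0.000 20.000 17.000
    endloop
  endfacet
  facet normal 0.0000 -1.0000 0.0000
    outer loop
      vertex 0.000 0.000 0.000
      vertex 8.000 0.000 0.000
      vertex 8.000 0.000 17.000
    endloop
  endfacet
  facet normal 0.0000 -1.0000 0.0000
    outer loop
      vertex 0.000 0.000 0.000
      vertex 8.000 0.000 17.000
      vertex 0.000 0.000 17.000
    endloop
  endfacet
  facet normal 0.0000 1.0000 0.0000
    outer loop
      vertex 8.000 20.000 17.000
      vertex 8.000 20.000 0.000
      vertex 0.000 20.000 0.000
    endloop
  endfacet
  facet normal 0.0000 1.0000 0.0000
    outer loop
      vertex 0.000 20.000 17.000
      vertex 8.000 20.000 17.000
      vertex 0.000 20.000 0.000
    endloop
  endfacet
  facet normal -1.0000 0.0000 0.0000
    outer loop
      vertex 0.000 20.000 17.000
      vertex 0.000 20.000 0.000
      vertex 0.000 0.000 0.000
    endloop
  endfacet
  facet normal -1.0000 0.0000 0.0000
    outer loop
      vertex 0.000 0.000 17.000
      vertex 0.000 20.000 17.000
      vertex 0.000 0.000 0.000
    endloop
  endfacet
  facet normal 1.0000 0.0000 0.0000
    outer loop
      vertex 8.000 0.000 0.000
      vertex 8.000 20.000 0.000
      vertex 8.000 20.000 17.000
    endloop
  endfacet
  facet normal 1.0000 0.0000 0.0000
    outer loop
      vertex 8.000 0.000 0.000
      vertex 8.000 20.000 17.000
      vertex 8.000 0.000 17.000
    endloop
  endfacet
endsolid part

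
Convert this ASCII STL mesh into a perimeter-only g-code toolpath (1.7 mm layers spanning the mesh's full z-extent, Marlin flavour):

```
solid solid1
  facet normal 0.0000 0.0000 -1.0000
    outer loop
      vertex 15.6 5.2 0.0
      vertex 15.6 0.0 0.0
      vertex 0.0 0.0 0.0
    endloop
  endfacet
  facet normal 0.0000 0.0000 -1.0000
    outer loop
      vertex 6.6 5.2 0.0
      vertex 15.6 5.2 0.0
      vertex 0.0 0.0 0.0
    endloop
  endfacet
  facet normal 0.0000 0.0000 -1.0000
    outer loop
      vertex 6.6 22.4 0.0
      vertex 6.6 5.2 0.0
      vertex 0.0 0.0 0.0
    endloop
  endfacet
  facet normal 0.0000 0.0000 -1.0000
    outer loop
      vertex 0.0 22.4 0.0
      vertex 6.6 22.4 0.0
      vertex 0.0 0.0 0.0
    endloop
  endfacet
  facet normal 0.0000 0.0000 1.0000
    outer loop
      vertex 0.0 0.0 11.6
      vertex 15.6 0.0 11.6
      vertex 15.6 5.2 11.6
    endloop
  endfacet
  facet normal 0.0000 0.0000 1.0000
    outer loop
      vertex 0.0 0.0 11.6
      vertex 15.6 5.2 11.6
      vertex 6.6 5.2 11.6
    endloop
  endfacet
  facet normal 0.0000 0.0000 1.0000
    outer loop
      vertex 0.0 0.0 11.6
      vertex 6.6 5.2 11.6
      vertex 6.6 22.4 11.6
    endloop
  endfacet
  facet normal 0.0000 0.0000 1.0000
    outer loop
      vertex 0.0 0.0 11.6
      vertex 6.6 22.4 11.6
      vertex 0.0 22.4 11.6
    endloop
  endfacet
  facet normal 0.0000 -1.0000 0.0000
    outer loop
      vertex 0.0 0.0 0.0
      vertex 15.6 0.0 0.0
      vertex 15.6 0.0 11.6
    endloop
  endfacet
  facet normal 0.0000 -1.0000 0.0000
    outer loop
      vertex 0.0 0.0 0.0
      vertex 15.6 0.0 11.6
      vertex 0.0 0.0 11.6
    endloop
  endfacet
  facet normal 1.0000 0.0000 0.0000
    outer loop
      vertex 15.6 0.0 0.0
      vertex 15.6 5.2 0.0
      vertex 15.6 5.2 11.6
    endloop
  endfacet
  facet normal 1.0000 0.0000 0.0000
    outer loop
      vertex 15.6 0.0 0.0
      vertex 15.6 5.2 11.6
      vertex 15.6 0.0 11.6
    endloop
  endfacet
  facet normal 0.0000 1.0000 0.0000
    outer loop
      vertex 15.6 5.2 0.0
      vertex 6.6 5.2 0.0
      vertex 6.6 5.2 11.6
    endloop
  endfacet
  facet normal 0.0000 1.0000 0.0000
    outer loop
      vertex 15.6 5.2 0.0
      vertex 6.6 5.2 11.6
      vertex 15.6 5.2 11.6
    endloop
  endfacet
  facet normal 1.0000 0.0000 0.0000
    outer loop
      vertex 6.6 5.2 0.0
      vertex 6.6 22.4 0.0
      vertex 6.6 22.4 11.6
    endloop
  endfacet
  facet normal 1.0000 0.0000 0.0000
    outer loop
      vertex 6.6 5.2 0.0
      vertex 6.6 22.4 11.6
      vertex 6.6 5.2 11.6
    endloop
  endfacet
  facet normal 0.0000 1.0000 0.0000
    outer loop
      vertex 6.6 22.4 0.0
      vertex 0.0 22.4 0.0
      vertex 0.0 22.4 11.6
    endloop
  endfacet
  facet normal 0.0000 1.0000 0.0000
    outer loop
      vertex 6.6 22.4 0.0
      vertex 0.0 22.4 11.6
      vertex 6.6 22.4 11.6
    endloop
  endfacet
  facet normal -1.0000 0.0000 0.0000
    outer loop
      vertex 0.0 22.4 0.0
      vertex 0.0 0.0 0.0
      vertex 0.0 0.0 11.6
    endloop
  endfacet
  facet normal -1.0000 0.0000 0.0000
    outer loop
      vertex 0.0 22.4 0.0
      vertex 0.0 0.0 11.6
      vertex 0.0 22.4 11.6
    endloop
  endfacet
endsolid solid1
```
; perimeter-only toolpath
G21 ; units = mm
G90 ; absolute positioning
G28 ; home
; layer 1
G0 Z1.7
G0 X0.0 Y0.0
G1 X15.6 Y0.0
G1 X15.6 Y5.2
G1 X6.6 Y5.2
G1 X6.6 Y22.4
G1 X0.0 Y22.4
G1 X0.0 Y0.0
; layer 2
G0 Z3.3
G0 X0.0 Y0.0
G1 X15.6 Y0.0
G1 X15.6 Y5.2
G1 X6.6 Y5.2
G1 X6.6 Y22.4
G1 X0.0 Y22.4
G1 X0.0 Y0.0
; layer 3
G0 Z5.0
G0 X0.0 Y0.0
G1 X15.6 Y0.0
G1 X15.6 Y5.2
G1 X6.6 Y5.2
G1 X6.6 Y22.4
G1 X0.0 Y22.4
G1 X0.0 Y0.0
; layer 4
G0 Z6.6
G0 X0.0 Y0.0
G1 X15.6 Y0.0
G1 X15.6 Y5.2
G1 X6.6 Y5.2
G1 X6.6 Y22.4
G1 X0.0 Y22.4
G1 X0.0 Y0.0
; layer 5
G0 Z8.3
G0 X0.0 Y0.0
G1 X15.6 Y0.0
G1 X15.6 Y5.2
G1 X6.6 Y5.2
G1 X6.6 Y22.4
G1 X0.0 Y22.4
G1 X0.0 Y0.0
; layer 6
G0 Z9.9
G0 X0.0 Y0.0
G1 X15.6 Y0.0
G1 X15.6 Y5.2
G1 X6.6 Y5.2
G1 X6.6 Y22.4
G1 X0.0 Y22.4
G1 X0.0 Y0.0
; layer 7
G0 Z11.6
G0 X0.0 Y0.0
G1 X15.6 Y0.0
G1 X15.6 Y5.2
G1 X6.6 Y5.2
G1 X6.6 Y22.4
G1 X0.0 Y22.4
G1 X0.0 Y0.0
M2 ; end

The solid is an L-shaped prism: outer 15.6 × 22.4 mm, arm thicknesses ≈ 5.2 mm (horizontal) and 6.6 mm (vertical), extruded 11.6 mm in z. Slicing at Δz = 1.7 mm — 7 equal slices spanning the solid's height, so layer i sits at z = i·h/7 — gives 7 non-empty perimeters. Each is a 6-segment closed polygon; G0 lifts to the layer z and rapids to the start vertex, then G1 traces the edges.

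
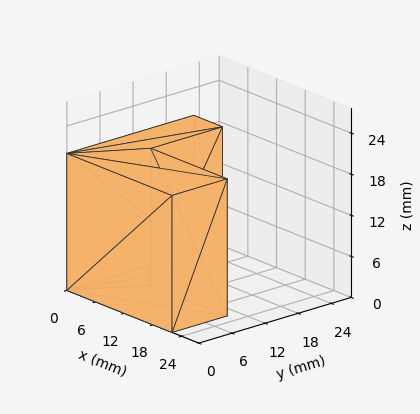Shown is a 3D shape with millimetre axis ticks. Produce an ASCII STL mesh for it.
Reading the render: the shape is an L-shaped prism: outer 22 × 23 mm, arm thicknesses ≈ 10 mm (horizontal) and 6 mm (vertical), extruded 20 mm in z (dimensions read to the nearest mm from the axis ticks). For the STL, each face is triangulated and given an outward normal.

solid part
  facet normal 0.0000 0.0000 -1.0000
    outer loop
      vertex 22.00 10.00 0.00
      vertex 22.00 0.00 0.00
      vertex 0.00 0.00 0.00
    endloop
  endfacet
  facet normal 0.0000 0.0000 -1.0000
    outer loop
      vertex 6.00 10.00 0.00
      vertex 22.00 10.00 0.00
      vertex 0.00 0.00 0.00
    endloop
  endfacet
  facet normal 0.0000 0.0000 -1.0000
    outer loop
      vertex 6.00 23.00 0.00
      vertex 6.00 10.00 0.00
      vertex 0.00 0.00 0.00
    endloop
  endfacet
  facet normal 0.0000 0.0000 -1.0000
    outer loop
      vertex 0.00 23.00 0.00
      vertex 6.00 23.00 0.00
      vertex 0.00 0.00 0.00
    endloop
  endfacet
  facet normal 0.0000 0.0000 1.0000
    outer loop
      vertex 0.00 0.00 20.00
      vertex 22.00 0.00 20.00
      vertex 22.00 10.00 20.00
    endloop
  endfacet
  facet normal 0.0000 0.0000 1.0000
    outer loop
      vertex 0.00 0.00 20.00
      vertex 22.00 10.00 20.00
      vertex 6.00 10.00 20.00
    endloop
  endfacet
  facet normal 0.0000 0.0000 1.0000
    outer loop
      vertex 0.00 0.00 20.00
      vertex 6.00 10.00 20.00
      vertex 6.00 23.00 20.00
    endloop
  endfacet
  facet normal 0.0000 0.0000 1.0000
    outer loop
      vertex 0.00 0.00 20.00
      vertex 6.00 23.00 20.00
      vertex 0.00 23.00 20.00
    endloop
  endfacet
  facet normal 0.0000 -1.0000 0.0000
    outer loop
      vertex 0.00 0.00 0.00
      vertex 22.00 0.00 0.00
      vertex 22.00 0.00 20.00
    endloop
  endfacet
  facet normal 0.0000 -1.0000 0.0000
    outer loop
      vertex 0.00 0.00 0.00
      vertex 22.00 0.00 20.00
      vertex 0.00 0.00 20.00
    endloop
  endfacet
  facet normal 1.0000 0.0000 0.0000
    outer loop
      vertex 22.00 0.00 0.00
      vertex 22.00 10.00 0.00
      vertex 22.00 10.00 20.00
    endloop
  endfacet
  facet normal 1.0000 0.0000 0.0000
    outer loop
      vertex 22.00 0.00 0.00
      vertex 22.00 10.00 20.00
      vertex 22.00 0.00 20.00
    endloop
  endfacet
  facet normal 0.0000 1.0000 0.0000
    outer loop
      vertex 22.00 10.00 0.00
      vertex 6.00 10.00 0.00
      vertex 6.00 10.00 20.00
    endloop
  endfacet
  facet normal 0.0000 1.0000 0.0000
    outer loop
      vertex 22.00 10.00 0.00
      vertex 6.00 10.00 20.00
      vertex 22.00 10.00 20.00
    endloop
  endfacet
  facet normal 1.0000 0.0000 0.0000
    outer loop
      vertex 6.00 10.00 0.00
      vertex 6.00 23.00 0.00
      vertex 6.00 23.00 20.00
    endloop
  endfacet
  facet normal 1.0000 0.0000 0.0000
    outer loop
      vertex 6.00 10.00 0.00
      vertex 6.00 23.00 20.00
      vertex 6.00 10.00 20.00
    endloop
  endfacet
  facet normal 0.0000 1.0000 0.0000
    outer loop
      vertex 6.00 23.00 0.00
      vertex 0.00 23.00 0.00
      vertex 0.00 23.00 20.00
    endloop
  endfacet
  facet normal 0.0000 1.0000 0.0000
    outer loop
      vertex 6.00 23.00 0.00
      vertex 0.00 23.00 20.00
      vertex 6.00 23.00 20.00
    endloop
  endfacet
  facet normal -1.0000 0.0000 0.0000
    outer loop
      vertex 0.00 23.00 0.00
      vertex 0.00 0.00 0.00
      vertex 0.00 0.00 20.00
    endloop
  endfacet
  facet normal -1.0000 0.0000 0.0000
    outer loop
      vertex 0.00 23.00 0.00
      vertex 0.00 0.00 20.00
      vertex 0.00 23.00 20.00
    endloop
  endfacet
endsolid part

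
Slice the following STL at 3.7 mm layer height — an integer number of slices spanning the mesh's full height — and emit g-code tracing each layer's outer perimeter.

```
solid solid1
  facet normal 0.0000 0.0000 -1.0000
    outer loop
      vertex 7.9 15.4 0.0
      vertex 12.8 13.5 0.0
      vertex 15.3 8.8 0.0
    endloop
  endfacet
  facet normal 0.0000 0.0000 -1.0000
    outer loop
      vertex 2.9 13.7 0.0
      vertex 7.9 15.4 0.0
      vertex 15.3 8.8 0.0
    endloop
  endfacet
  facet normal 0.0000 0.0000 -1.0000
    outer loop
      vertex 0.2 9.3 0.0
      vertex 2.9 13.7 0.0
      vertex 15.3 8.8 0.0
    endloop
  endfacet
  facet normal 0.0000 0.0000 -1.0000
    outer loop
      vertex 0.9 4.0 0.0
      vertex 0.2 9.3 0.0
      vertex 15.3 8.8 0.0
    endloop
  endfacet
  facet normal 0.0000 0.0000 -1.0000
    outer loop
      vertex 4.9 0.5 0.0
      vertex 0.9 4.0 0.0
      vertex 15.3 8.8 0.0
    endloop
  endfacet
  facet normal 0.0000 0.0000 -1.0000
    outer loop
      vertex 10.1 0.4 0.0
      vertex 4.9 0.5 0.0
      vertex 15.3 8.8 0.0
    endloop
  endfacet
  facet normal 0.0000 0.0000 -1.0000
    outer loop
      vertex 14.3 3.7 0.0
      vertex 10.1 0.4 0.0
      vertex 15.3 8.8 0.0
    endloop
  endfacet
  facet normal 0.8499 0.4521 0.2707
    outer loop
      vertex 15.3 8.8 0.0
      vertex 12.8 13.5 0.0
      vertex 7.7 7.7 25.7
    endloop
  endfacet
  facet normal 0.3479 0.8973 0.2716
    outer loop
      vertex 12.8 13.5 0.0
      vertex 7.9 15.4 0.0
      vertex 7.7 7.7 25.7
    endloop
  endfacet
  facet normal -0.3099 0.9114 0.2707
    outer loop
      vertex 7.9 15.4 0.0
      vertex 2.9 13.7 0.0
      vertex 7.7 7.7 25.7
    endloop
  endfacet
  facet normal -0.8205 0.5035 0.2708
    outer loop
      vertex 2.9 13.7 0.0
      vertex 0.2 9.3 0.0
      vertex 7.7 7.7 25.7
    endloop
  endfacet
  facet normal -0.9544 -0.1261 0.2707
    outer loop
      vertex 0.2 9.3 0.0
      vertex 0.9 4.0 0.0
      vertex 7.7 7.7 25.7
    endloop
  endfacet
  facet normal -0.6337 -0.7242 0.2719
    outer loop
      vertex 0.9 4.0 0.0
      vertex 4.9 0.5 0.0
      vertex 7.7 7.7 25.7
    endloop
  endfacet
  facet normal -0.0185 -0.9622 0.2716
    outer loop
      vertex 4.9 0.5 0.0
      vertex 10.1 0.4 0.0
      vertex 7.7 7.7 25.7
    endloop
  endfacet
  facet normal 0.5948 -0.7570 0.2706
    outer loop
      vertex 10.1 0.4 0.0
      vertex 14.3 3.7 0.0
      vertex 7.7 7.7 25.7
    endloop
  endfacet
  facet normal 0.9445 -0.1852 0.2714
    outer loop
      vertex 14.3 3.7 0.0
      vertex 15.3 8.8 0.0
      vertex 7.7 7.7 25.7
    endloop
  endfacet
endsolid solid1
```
; perimeter-only toolpath
G21 ; units = mm
G90 ; absolute positioning
G28 ; home
; layer 1
G0 Z3.7
G0 X14.2 Y8.6
G1 X12.1 Y12.7
G1 X7.9 Y14.3
G1 X3.6 Y12.8
G1 X1.3 Y9.1
G1 X1.9 Y4.5
G1 X5.3 Y1.5
G1 X9.8 Y1.4
G1 X13.4 Y4.3
G1 X14.2 Y8.6
; layer 2
G0 Z7.3
G0 X13.1 Y8.5
G1 X11.3 Y11.8
G1 X7.8 Y13.2
G1 X4.3 Y12.0
G1 X2.3 Y8.8
G1 X2.8 Y5.1
G1 X5.7 Y2.6
G1 X9.4 Y2.5
G1 X12.4 Y4.8
G1 X13.1 Y8.5
; layer 3
G0 Z11.0
G0 X12.0 Y8.3
G1 X10.6 Y11.0
G1 X7.8 Y12.1
G1 X5.0 Y11.1
G1 X3.4 Y8.6
G1 X3.8 Y5.6
G1 X6.1 Y3.6
G1 X9.1 Y3.5
G1 X11.5 Y5.4
G1 X12.0 Y8.3
; layer 4
G0 Z14.7
G0 X11.0 Y8.2
G1 X9.9 Y10.2
G1 X7.8 Y11.0
G1 X5.6 Y10.3
G1 X4.5 Y8.4
G1 X4.8 Y6.1
G1 X6.5 Y4.6
G1 X8.7 Y4.6
G1 X10.5 Y6.0
G1 X11.0 Y8.2
; layer 5
G0 Z18.4
G0 X9.9 Y8.0
G1 X9.2 Y9.4
G1 X7.8 Y9.9
G1 X6.3 Y9.4
G1 X5.6 Y8.2
G1 X5.8 Y6.6
G1 X6.9 Y5.6
G1 X8.4 Y5.6
G1 X9.6 Y6.6
G1 X9.9 Y8.0
; layer 6
G0 Z22.0
G0 X8.8 Y7.9
G1 X8.4 Y8.5
G1 X7.7 Y8.8
G1 X7.0 Y8.6
G1 X6.6 Y7.9
G1 X6.7 Y7.2
G1 X7.3 Y6.7
G1 X8.0 Y6.7
G1 X8.6 Y7.1
G1 X8.8 Y7.9
M2 ; end

The solid is a regular 9-sided pyramid, base circumscribed radius ≈ 7.7 mm, apex at z ≈ 25.7 mm. Slicing at Δz = 3.7 mm — 7 equal slices spanning the solid's height, so layer i sits at z = i·h/7 — gives 6 non-empty perimeters. Each is a 9-segment closed polygon; G0 lifts to the layer z and rapids to the start vertex, then G1 traces the edges. The cross-section shrinks linearly with z (the slice at the apex is degenerate and omitted).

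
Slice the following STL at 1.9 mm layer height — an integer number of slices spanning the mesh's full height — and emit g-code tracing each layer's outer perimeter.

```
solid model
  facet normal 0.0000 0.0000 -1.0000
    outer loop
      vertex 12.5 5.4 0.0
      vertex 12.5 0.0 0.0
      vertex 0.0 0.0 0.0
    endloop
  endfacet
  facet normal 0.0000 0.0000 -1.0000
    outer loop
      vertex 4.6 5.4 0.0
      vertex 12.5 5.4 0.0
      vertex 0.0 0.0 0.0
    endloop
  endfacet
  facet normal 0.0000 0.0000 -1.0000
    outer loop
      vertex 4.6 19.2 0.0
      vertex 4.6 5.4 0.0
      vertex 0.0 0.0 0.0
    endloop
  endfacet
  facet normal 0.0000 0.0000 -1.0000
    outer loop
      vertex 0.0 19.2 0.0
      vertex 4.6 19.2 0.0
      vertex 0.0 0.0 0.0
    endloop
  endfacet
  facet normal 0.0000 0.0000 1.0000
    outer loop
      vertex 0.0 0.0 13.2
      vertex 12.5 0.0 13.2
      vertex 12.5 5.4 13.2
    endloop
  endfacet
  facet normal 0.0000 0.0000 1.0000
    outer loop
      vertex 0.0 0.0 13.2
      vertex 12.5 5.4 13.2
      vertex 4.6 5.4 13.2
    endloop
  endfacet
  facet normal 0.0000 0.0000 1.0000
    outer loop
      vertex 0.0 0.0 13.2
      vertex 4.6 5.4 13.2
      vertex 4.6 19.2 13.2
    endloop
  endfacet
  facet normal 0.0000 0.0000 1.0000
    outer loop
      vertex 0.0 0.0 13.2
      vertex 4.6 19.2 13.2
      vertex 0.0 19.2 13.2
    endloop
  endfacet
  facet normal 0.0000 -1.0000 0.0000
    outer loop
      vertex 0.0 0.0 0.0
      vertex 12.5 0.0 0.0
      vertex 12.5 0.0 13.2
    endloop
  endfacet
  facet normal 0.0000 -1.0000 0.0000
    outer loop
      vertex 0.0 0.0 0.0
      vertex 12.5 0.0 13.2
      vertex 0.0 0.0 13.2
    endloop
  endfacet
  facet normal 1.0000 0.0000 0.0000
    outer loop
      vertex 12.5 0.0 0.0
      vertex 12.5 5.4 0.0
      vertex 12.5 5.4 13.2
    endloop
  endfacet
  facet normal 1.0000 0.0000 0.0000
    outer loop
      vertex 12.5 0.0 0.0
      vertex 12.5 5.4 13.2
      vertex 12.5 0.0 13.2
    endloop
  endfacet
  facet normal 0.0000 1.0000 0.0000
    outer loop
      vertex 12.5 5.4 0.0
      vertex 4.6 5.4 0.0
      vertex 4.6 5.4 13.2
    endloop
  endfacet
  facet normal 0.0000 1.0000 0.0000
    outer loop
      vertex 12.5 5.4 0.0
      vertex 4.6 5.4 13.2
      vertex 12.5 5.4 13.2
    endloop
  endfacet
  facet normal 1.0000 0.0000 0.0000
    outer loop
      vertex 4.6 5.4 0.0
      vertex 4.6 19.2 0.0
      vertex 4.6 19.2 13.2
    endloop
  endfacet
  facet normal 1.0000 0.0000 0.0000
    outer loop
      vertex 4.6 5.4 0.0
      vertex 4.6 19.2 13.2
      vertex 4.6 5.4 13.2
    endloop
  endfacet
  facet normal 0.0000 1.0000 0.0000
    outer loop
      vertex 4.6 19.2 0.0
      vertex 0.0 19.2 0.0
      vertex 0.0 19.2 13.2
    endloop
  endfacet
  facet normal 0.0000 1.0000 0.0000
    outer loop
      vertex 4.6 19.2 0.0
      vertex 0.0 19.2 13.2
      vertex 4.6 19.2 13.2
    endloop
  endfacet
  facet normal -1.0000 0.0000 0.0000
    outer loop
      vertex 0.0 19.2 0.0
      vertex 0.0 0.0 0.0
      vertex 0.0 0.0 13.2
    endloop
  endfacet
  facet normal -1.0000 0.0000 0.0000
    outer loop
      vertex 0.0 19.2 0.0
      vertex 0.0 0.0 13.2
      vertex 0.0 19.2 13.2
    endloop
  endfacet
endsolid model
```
; perimeter-only toolpath
G21 ; units = mm
G90 ; absolute positioning
G28 ; home
; layer 1
G0 Z1.9
G0 X0.0 Y0.0
G1 X12.5 Y0.0
G1 X12.5 Y5.4
G1 X4.6 Y5.4
G1 X4.6 Y19.2
G1 X0.0 Y19.2
G1 X0.0 Y0.0
; layer 2
G0 Z3.8
G0 X0.0 Y0.0
G1 X12.5 Y0.0
G1 X12.5 Y5.4
G1 X4.6 Y5.4
G1 X4.6 Y19.2
G1 X0.0 Y19.2
G1 X0.0 Y0.0
; layer 3
G0 Z5.7
G0 X0.0 Y0.0
G1 X12.5 Y0.0
G1 X12.5 Y5.4
G1 X4.6 Y5.4
G1 X4.6 Y19.2
G1 X0.0 Y19.2
G1 X0.0 Y0.0
; layer 4
G0 Z7.5
G0 X0.0 Y0.0
G1 X12.5 Y0.0
G1 X12.5 Y5.4
G1 X4.6 Y5.4
G1 X4.6 Y19.2
G1 X0.0 Y19.2
G1 X0.0 Y0.0
; layer 5
G0 Z9.4
G0 X0.0 Y0.0
G1 X12.5 Y0.0
G1 X12.5 Y5.4
G1 X4.6 Y5.4
G1 X4.6 Y19.2
G1 X0.0 Y19.2
G1 X0.0 Y0.0
; layer 6
G0 Z11.3
G0 X0.0 Y0.0
G1 X12.5 Y0.0
G1 X12.5 Y5.4
G1 X4.6 Y5.4
G1 X4.6 Y19.2
G1 X0.0 Y19.2
G1 X0.0 Y0.0
; layer 7
G0 Z13.2
G0 X0.0 Y0.0
G1 X12.5 Y0.0
G1 X12.5 Y5.4
G1 X4.6 Y5.4
G1 X4.6 Y19.2
G1 X0.0 Y19.2
G1 X0.0 Y0.0
M2 ; end

The solid is an L-shaped prism: outer 12.5 × 19.2 mm, arm thicknesses ≈ 5.4 mm (horizontal) and 4.6 mm (vertical), extruded 13.2 mm in z. Slicing at Δz = 1.9 mm — 7 equal slices spanning the solid's height, so layer i sits at z = i·h/7 — gives 7 non-empty perimeters. Each is a 6-segment closed polygon; G0 lifts to the layer z and rapids to the start vertex, then G1 traces the edges.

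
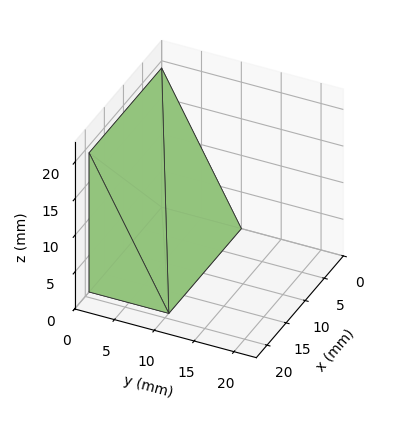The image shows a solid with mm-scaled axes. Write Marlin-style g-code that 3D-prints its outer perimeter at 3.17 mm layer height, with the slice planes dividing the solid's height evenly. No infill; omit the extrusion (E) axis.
Reading the render: the shape is a wedge (ramp): 19 × 10 mm base, rising to 19 mm along the y=0 edge and sloping linearly to z=0 at y=10 (dimensions read to the nearest mm from the axis ticks). For the g-code, the solid's height is divided into equal slices at the stated Δz and each level perimeter traced with G1 moves after a G0 lift.

; perimeter-only toolpath
G21 ; units = mm
G90 ; absolute positioning
G28 ; home
; layer 1
G0 Z3.17
G0 X0.00 Y0.00
G1 X19.00 Y0.00
G1 X19.00 Y8.33
G1 X0.00 Y8.33
G1 X0.00 Y0.00
; layer 2
G0 Z6.33
G0 X0.00 Y0.00
G1 X19.00 Y0.00
G1 X19.00 Y6.67
G1 X0.00 Y6.67
G1 X0.00 Y0.00
; layer 3
G0 Z9.50
G0 X0.00 Y0.00
G1 X19.00 Y0.00
G1 X19.00 Y5.00
G1 X0.00 Y5.00
G1 X0.00 Y0.00
; layer 4
G0 Z12.67
G0 X0.00 Y0.00
G1 X19.00 Y0.00
G1 X19.00 Y3.33
G1 X0.00 Y3.33
G1 X0.00 Y0.00
; layer 5
G0 Z15.83
G0 X0.00 Y0.00
G1 X19.00 Y0.00
G1 X19.00 Y1.67
G1 X0.00 Y1.67
G1 X0.00 Y0.00
M2 ; end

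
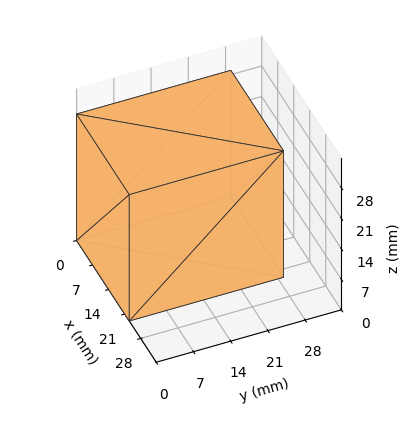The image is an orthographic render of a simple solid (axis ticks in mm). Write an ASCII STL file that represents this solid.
Reading the render: the shape is a rectangular box, roughly 23 × 29 mm footprint and 29 mm tall (dimensions read to the nearest mm from the axis ticks). For the STL, each face is triangulated and given an outward normal.

solid part
  facet normal 0.0000 0.0000 -1.0000
    outer loop
      vertex 23.00 29.00 0.00
      vertex 23.00 0.00 0.00
      vertex 0.00 0.00 0.00
    endloop
  endfacet
  facet normal 0.0000 0.0000 -1.0000
    outer loop
      vertex 0.00 29.00 0.00
      vertex 23.00 29.00 0.00
      vertex 0.00 0.00 0.00
    endloop
  endfacet
  facet normal 0.0000 0.0000 1.0000
    outer loop
      vertex 0.00 0.00 29.00
      vertex 23.00 0.00 29.00
      vertex 23.00 29.00 29.00
    endloop
  endfacet
  facet normal 0.0000 0.0000 1.0000
    outer loop
      vertex 0.00 0.00 29.00
      vertex 23.00 29.00 29.00
      vertex 0.00 29.00 29.00
    endloop
  endfacet
  facet normal 0.0000 -1.0000 0.0000
    outer loop
      vertex 0.00 0.00 0.00
      vertex 23.00 0.00 0.00
      vertex 23.00 0.00 29.00
    endloop
  endfacet
  facet normal 0.0000 -1.0000 0.0000
    outer loop
      vertex 0.00 0.00 0.00
      vertex 23.00 0.00 29.00
      vertex 0.00 0.00 29.00
    endloop
  endfacet
  facet normal 0.0000 1.0000 0.0000
    outer loop
      vertex 23.00 29.00 29.00
      vertex 23.00 29.00 0.00
      vertex 0.00 29.00 0.00
    endloop
  endfacet
  facet normal 0.0000 1.0000 0.0000
    outer loop
      vertex 0.00 29.00 29.00
      vertex 23.00 29.00 29.00
      vertex 0.00 29.00 0.00
    endloop
  endfacet
  facet normal -1.0000 0.0000 0.0000
    outer loop
      vertex 0.00 29.00 29.00
      vertex 0.00 29.00 0.00
      vertex 0.00 0.00 0.00
    endloop
  endfacet
  facet normal -1.0000 0.0000 0.0000
    outer loop
      vertex 0.00 0.00 29.00
      vertex 0.00 29.00 29.00
      vertex 0.00 0.00 0.00
    endloop
  endfacet
  facet normal 1.0000 0.0000 0.0000
    outer loop
      vertex 23.00 0.00 0.00
      vertex 23.00 29.00 0.00
      vertex 23.00 29.00 29.00
    endloop
  endfacet
  facet normal 1.0000 0.0000 0.0000
    outer loop
      vertex 23.00 0.00 0.00
      vertex 23.00 29.00 29.00
      vertex 23.00 0.00 29.00
    endloop
  endfacet
endsolid part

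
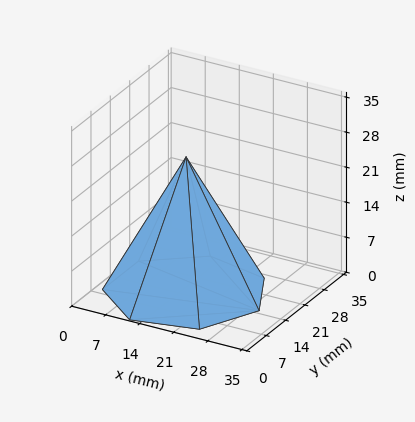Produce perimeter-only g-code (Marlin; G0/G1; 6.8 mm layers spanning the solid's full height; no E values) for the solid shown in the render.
Reading the render: the shape is a regular 7-sided pyramid, base circumscribed radius ≈ 15 mm, apex at z ≈ 27 mm (dimensions read to the nearest mm from the axis ticks). For the g-code, the solid's height is divided into equal slices at the stated Δz and each level perimeter traced with G1 moves after a G0 lift.

; perimeter-only toolpath
G21 ; units = mm
G90 ; absolute positioning
G28 ; home
; layer 1
G0 Z6.8
G0 X26.2 Y15.0
G1 X22.0 Y23.8
G1 X12.5 Y26.0
G1 X4.9 Y19.9
G1 X4.9 Y10.1
G1 X12.5 Y4.0
G1 X22.0 Y6.2
G1 X26.2 Y15.0
; layer 2
G0 Z13.5
G0 X22.5 Y15.0
G1 X19.7 Y20.9
G1 X13.3 Y22.3
G1 X8.2 Y18.2
G1 X8.2 Y11.8
G1 X13.3 Y7.7
G1 X19.7 Y9.2
G1 X22.5 Y15.0
; layer 3
G0 Z20.2
G0 X18.8 Y15.0
G1 X17.4 Y17.9
G1 X14.2 Y18.6
G1 X11.6 Y16.6
G1 X11.6 Y13.4
G1 X14.2 Y11.3
G1 X17.4 Y12.1
G1 X18.8 Y15.0
M2 ; end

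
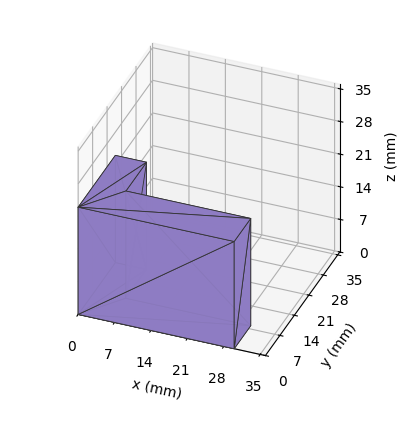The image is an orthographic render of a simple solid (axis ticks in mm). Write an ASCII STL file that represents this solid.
Reading the render: the shape is an L-shaped prism: outer 30 × 18 mm, arm thicknesses ≈ 8 mm (horizontal) and 6 mm (vertical), extruded 23 mm in z (dimensions read to the nearest mm from the axis ticks). For the STL, each face is triangulated and given an outward normal.

solid part
  facet normal 0.0000 0.0000 -1.0000
    outer loop
      vertex 30.00 8.00 0.00
      vertex 30.00 0.00 0.00
      vertex 0.00 0.00 0.00
    endloop
  endfacet
  facet normal 0.0000 0.0000 -1.0000
    outer loop
      vertex 6.00 8.00 0.00
      vertex 30.00 8.00 0.00
      vertex 0.00 0.00 0.00
    endloop
  endfacet
  facet normal 0.0000 0.0000 -1.0000
    outer loop
      vertex 6.00 18.00 0.00
      vertex 6.00 8.00 0.00
      vertex 0.00 0.00 0.00
    endloop
  endfacet
  facet normal 0.0000 0.0000 -1.0000
    outer loop
      vertex 0.00 18.00 0.00
      vertex 6.00 18.00 0.00
      vertex 0.00 0.00 0.00
    endloop
  endfacet
  facet normal 0.0000 0.0000 1.0000
    outer loop
      vertex 0.00 0.00 23.00
      vertex 30.00 0.00 23.00
      vertex 30.00 8.00 23.00
    endloop
  endfacet
  facet normal 0.0000 0.0000 1.0000
    outer loop
      vertex 0.00 0.00 23.00
      vertex 30.00 8.00 23.00
      vertex 6.00 8.00 23.00
    endloop
  endfacet
  facet normal 0.0000 0.0000 1.0000
    outer loop
      vertex 0.00 0.00 23.00
      vertex 6.00 8.00 23.00
      vertex 6.00 18.00 23.00
    endloop
  endfacet
  facet normal 0.0000 0.0000 1.0000
    outer loop
      vertex 0.00 0.00 23.00
      vertex 6.00 18.00 23.00
      vertex 0.00 18.00 23.00
    endloop
  endfacet
  facet normal 0.0000 -1.0000 0.0000
    outer loop
      vertex 0.00 0.00 0.00
      vertex 30.00 0.00 0.00
      vertex 30.00 0.00 23.00
    endloop
  endfacet
  facet normal 0.0000 -1.0000 0.0000
    outer loop
      vertex 0.00 0.00 0.00
      vertex 30.00 0.00 23.00
      vertex 0.00 0.00 23.00
    endloop
  endfacet
  facet normal 1.0000 0.0000 0.0000
    outer loop
      vertex 30.00 0.00 0.00
      vertex 30.00 8.00 0.00
      vertex 30.00 8.00 23.00
    endloop
  endfacet
  facet normal 1.0000 0.0000 0.0000
    outer loop
      vertex 30.00 0.00 0.00
      vertex 30.00 8.00 23.00
      vertex 30.00 0.00 23.00
    endloop
  endfacet
  facet normal 0.0000 1.0000 0.0000
    outer loop
      vertex 30.00 8.00 0.00
      vertex 6.00 8.00 0.00
      vertex 6.00 8.00 23.00
    endloop
  endfacet
  facet normal 0.0000 1.0000 0.0000
    outer loop
      vertex 30.00 8.00 0.00
      vertex 6.00 8.00 23.00
      vertex 30.00 8.00 23.00
    endloop
  endfacet
  facet normal 1.0000 0.0000 0.0000
    outer loop
      vertex 6.00 8.00 0.00
      vertex 6.00 18.00 0.00
      vertex 6.00 18.00 23.00
    endloop
  endfacet
  facet normal 1.0000 0.0000 0.0000
    outer loop
      vertex 6.00 8.00 0.00
      vertex 6.00 18.00 23.00
      vertex 6.00 8.00 23.00
    endloop
  endfacet
  facet normal 0.0000 1.0000 0.0000
    outer loop
      vertex 6.00 18.00 0.00
      vertex 0.00 18.00 0.00
      vertex 0.00 18.00 23.00
    endloop
  endfacet
  facet normal 0.0000 1.0000 0.0000
    outer loop
      vertex 6.00 18.00 0.00
      vertex 0.00 18.00 23.00
      vertex 6.00 18.00 23.00
    endloop
  endfacet
  facet normal -1.0000 0.0000 0.0000
    outer loop
      vertex 0.00 18.00 0.00
      vertex 0.00 0.00 0.00
      vertex 0.00 0.00 23.00
    endloop
  endfacet
  facet normal -1.0000 0.0000 0.0000
    outer loop
      vertex 0.00 18.00 0.00
      vertex 0.00 0.00 23.00
      vertex 0.00 18.00 23.00
    endloop
  endfacet
endsolid part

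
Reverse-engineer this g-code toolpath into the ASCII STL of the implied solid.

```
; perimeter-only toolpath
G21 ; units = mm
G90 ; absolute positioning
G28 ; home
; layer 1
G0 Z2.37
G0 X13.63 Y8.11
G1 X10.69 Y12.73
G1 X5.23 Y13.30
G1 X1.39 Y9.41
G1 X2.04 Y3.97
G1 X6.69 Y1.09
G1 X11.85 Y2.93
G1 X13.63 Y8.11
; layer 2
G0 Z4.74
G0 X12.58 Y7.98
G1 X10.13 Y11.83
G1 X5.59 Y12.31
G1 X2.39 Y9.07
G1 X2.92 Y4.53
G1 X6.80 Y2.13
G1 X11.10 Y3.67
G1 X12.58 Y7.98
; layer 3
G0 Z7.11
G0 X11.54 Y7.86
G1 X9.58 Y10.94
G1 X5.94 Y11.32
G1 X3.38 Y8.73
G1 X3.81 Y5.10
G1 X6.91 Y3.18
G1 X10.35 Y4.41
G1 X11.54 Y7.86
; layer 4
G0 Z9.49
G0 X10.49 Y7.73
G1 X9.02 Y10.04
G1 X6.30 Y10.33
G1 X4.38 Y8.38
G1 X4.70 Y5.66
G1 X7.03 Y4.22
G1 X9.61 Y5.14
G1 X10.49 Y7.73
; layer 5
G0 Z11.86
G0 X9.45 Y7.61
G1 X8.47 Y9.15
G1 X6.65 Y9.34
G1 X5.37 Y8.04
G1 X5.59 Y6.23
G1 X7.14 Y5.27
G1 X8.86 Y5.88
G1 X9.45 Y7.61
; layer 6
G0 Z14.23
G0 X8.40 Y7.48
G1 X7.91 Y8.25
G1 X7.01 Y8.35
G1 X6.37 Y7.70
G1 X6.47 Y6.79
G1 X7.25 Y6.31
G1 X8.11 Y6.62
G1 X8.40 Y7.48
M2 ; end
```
solid part
  facet normal 0.0000 0.0000 -1.0000
    outer loop
      vertex 4.88 14.29 0.00
      vertex 11.24 13.62 0.00
      vertex 14.67 8.23 0.00
    endloop
  endfacet
  facet normal 0.0000 0.0000 -1.0000
    outer loop
      vertex 0.40 9.75 0.00
      vertex 4.88 14.29 0.00
      vertex 14.67 8.23 0.00
    endloop
  endfacet
  facet normal 0.0000 0.0000 -1.0000
    outer loop
      vertex 1.15 3.40 0.00
      vertex 0.40 9.75 0.00
      vertex 14.67 8.23 0.00
    endloop
  endfacet
  facet normal 0.0000 0.0000 -1.0000
    outer loop
      vertex 6.58 0.04 0.00
      vertex 1.15 3.40 0.00
      vertex 14.67 8.23 0.00
    endloop
  endfacet
  facet normal 0.0000 0.0000 -1.0000
    outer loop
      vertex 12.60 2.19 0.00
      vertex 6.58 0.04 0.00
      vertex 14.67 8.23 0.00
    endloop
  endfacet
  facet normal 0.7834 0.4985 0.3711
    outer loop
      vertex 14.67 8.23 0.00
      vertex 11.24 13.62 0.00
      vertex 7.36 7.36 16.60
    endloop
  endfacet
  facet normal 0.0973 0.9235 0.3710
    outer loop
      vertex 11.24 13.62 0.00
      vertex 4.88 14.29 0.00
      vertex 7.36 7.36 16.60
    endloop
  endfacet
  facet normal -0.6610 0.6522 0.3710
    outer loop
      vertex 4.88 14.29 0.00
      vertex 0.40 9.75 0.00
      vertex 7.36 7.36 16.60
    endloop
  endfacet
  facet normal -0.9222 -0.1089 0.3710
    outer loop
      vertex 0.40 9.75 0.00
      vertex 1.15 3.40 0.00
      vertex 7.36 7.36 16.60
    endloop
  endfacet
  facet normal -0.4886 -0.7896 0.3712
    outer loop
      vertex 1.15 3.40 0.00
      vertex 6.58 0.04 0.00
      vertex 7.36 7.36 16.60
    endloop
  endfacet
  facet normal 0.3123 -0.8745 0.3710
    outer loop
      vertex 6.58 0.04 0.00
      vertex 12.60 2.19 0.00
      vertex 7.36 7.36 16.60
    endloop
  endfacet
  facet normal 0.8785 -0.3011 0.3711
    outer loop
      vertex 12.60 2.19 0.00
      vertex 14.67 8.23 0.00
      vertex 7.36 7.36 16.60
    endloop
  endfacet
endsolid part

The G0 Z moves step by Δz≈2.37 mm. The G1 loops shrink linearly with z, so the solid tapers from its base footprint up to z≈16.6. Closing with a flat bottom cap and the tapered top and triangulating gives 12 facets — a regular 7-sided pyramid, base circumscribed radius ≈ 7.36 mm, apex at z ≈ 16.6 mm.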